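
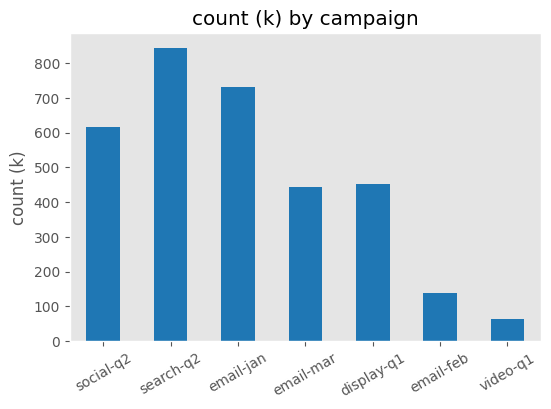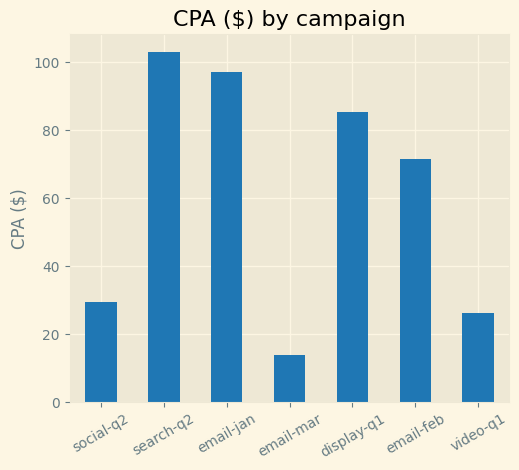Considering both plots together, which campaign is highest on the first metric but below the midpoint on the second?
social-q2

Chart 2 median CPA ($) ≈ 70; below-median campaigns: social-q2, email-mar, video-q1. Among those, social-q2 has the highest count (k) (≈ 600).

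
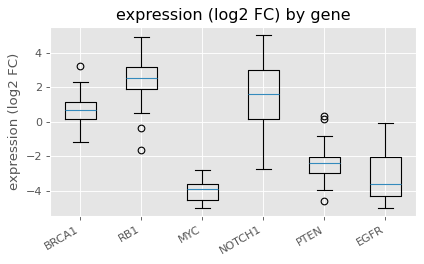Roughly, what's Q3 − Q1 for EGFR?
Q3 ≈ -2, Q1 ≈ -4; IQR ≈ 2.

≈ 2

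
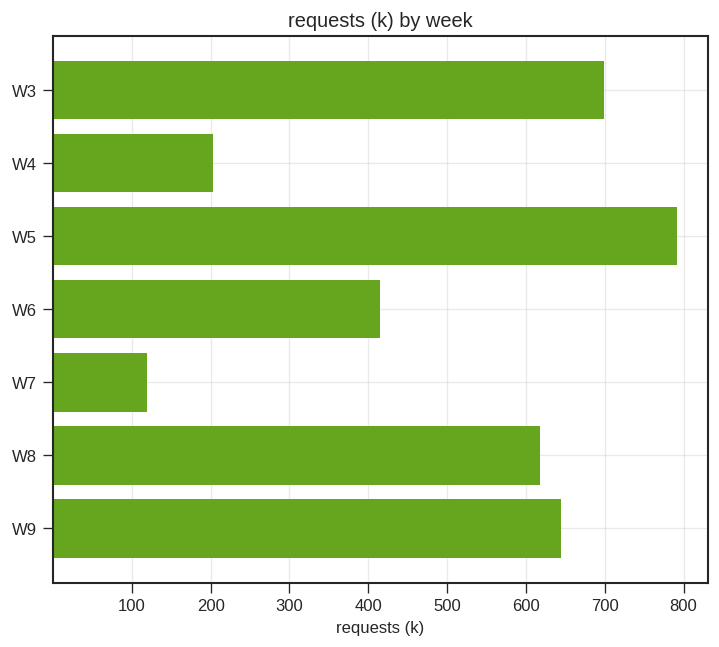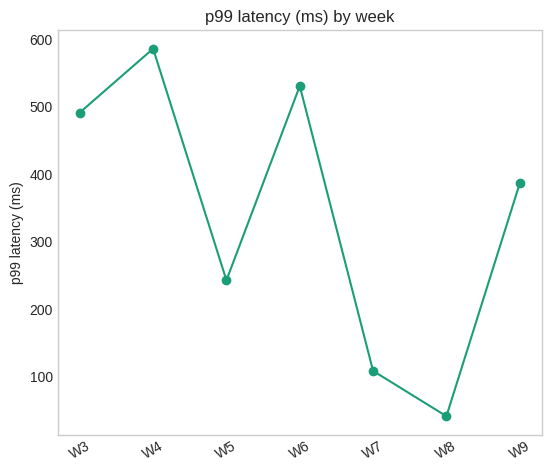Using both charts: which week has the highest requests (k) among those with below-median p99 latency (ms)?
Chart 2 median p99 latency (ms) ≈ 400; below-median weeks: W5, W7, W8. Among those, W5 has the highest requests (k) (≈ 800).

W5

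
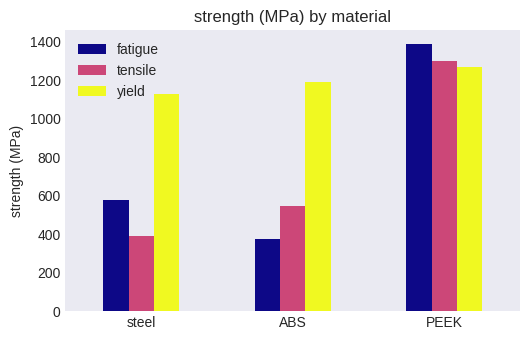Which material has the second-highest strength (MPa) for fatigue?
Top 3 for fatigue: PEEK ≈ 1400, steel ≈ 600, ABS ≈ 400.

steel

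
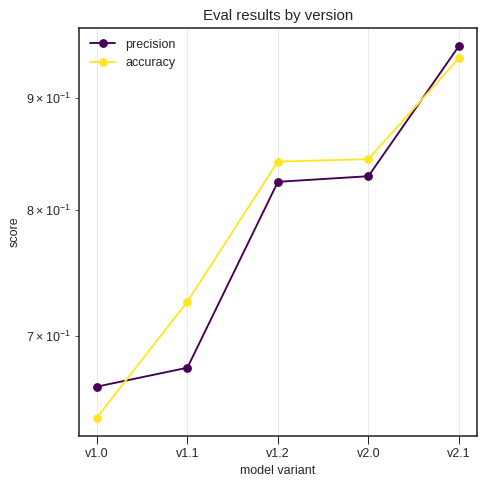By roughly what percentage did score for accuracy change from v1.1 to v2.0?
v1.1 ≈ 0.75, v2.0 ≈ 0.85; (0.85 − 0.75) / 0.75 ≈ +13.3%.

≈ +13.3%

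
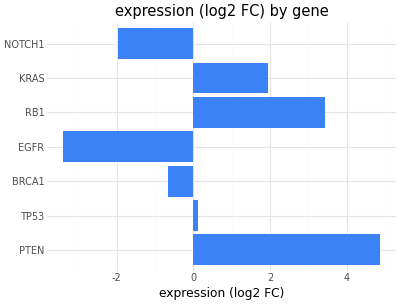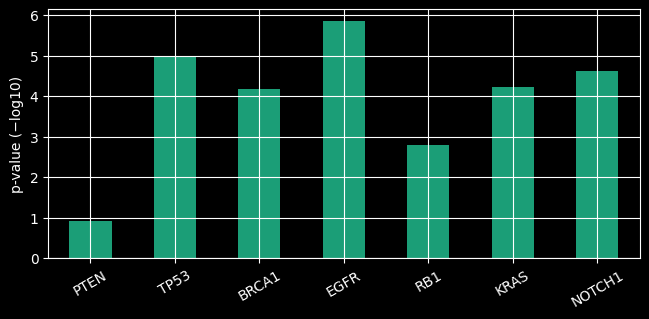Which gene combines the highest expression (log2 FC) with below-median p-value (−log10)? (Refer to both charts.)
PTEN

Chart 2 median p-value (−log10) ≈ 4; below-median genes: PTEN, BRCA1, RB1. Among those, PTEN has the highest expression (log2 FC) (≈ 5).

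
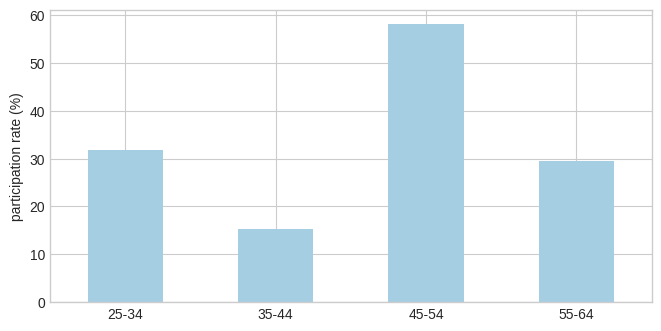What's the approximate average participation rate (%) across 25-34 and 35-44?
≈ 22

(30 + 15) / 2 ≈ 22.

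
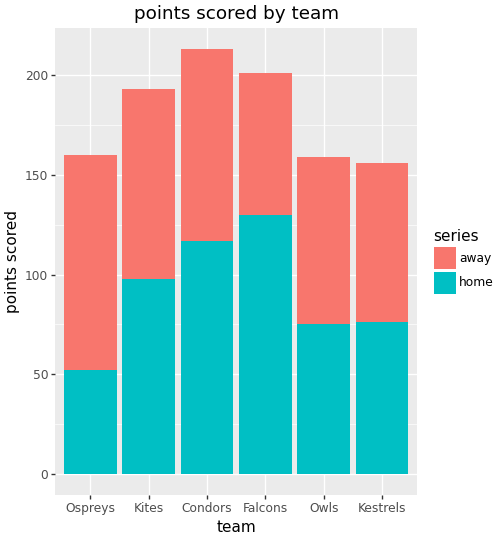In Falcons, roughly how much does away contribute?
≈ 80

away top ≈ 200, bottom ≈ 120; segment ≈ 80.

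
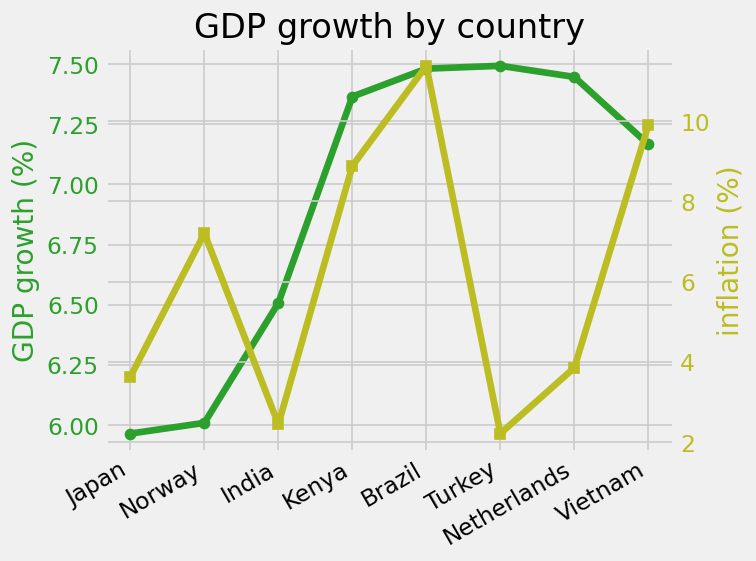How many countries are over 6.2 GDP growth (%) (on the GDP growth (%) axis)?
Above 6.2: India, Kenya, Brazil, Turkey, Netherlands, Vietnam.

6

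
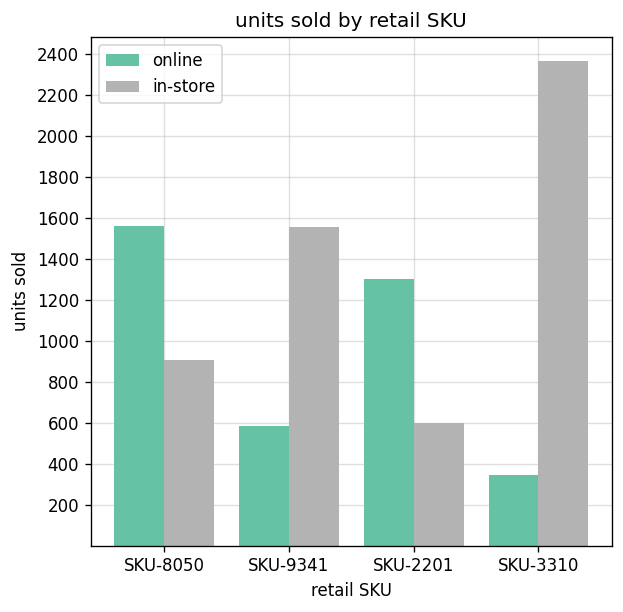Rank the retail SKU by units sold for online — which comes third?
Top 4 for online: SKU-8050 ≈ 1600, SKU-2201 ≈ 1200, SKU-9341 ≈ 600, SKU-3310 ≈ 400.

SKU-9341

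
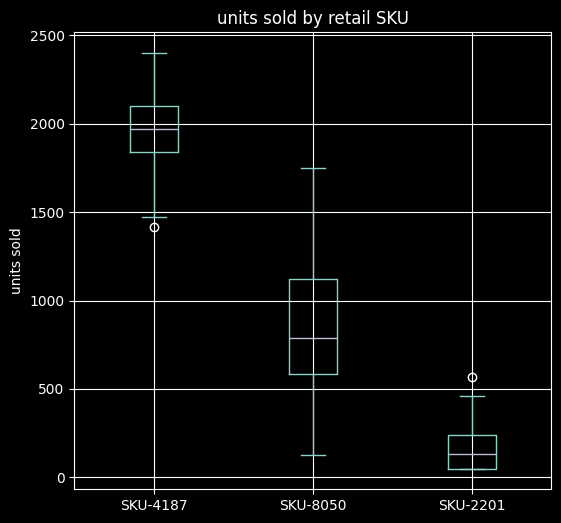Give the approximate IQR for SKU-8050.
Q3 ≈ 1200, Q1 ≈ 600; IQR ≈ 600.

≈ 600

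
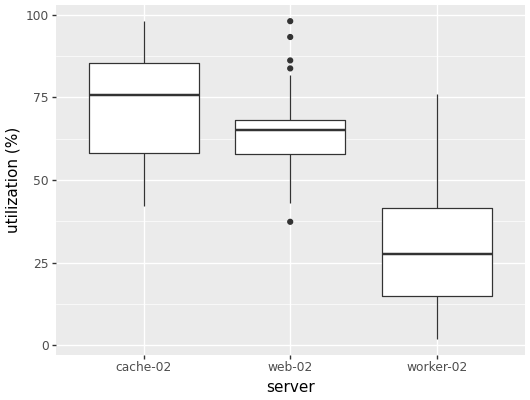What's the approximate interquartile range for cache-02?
≈ 25

Q3 ≈ 85, Q1 ≈ 60; IQR ≈ 25.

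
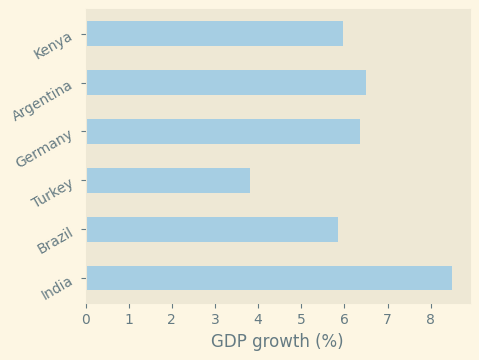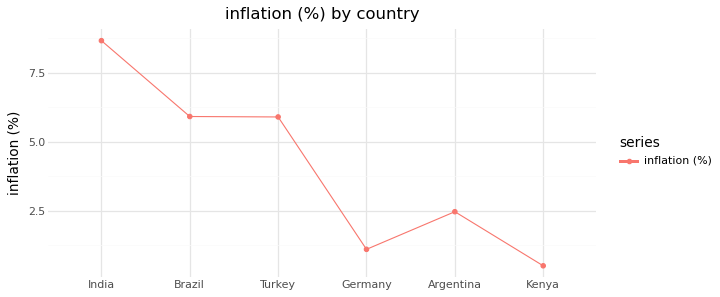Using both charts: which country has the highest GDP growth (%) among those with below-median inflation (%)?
Chart 2 median inflation (%) ≈ 4; below-median countries: Germany, Argentina, Kenya. Among those, Argentina has the highest GDP growth (%) (≈ 7).

Argentina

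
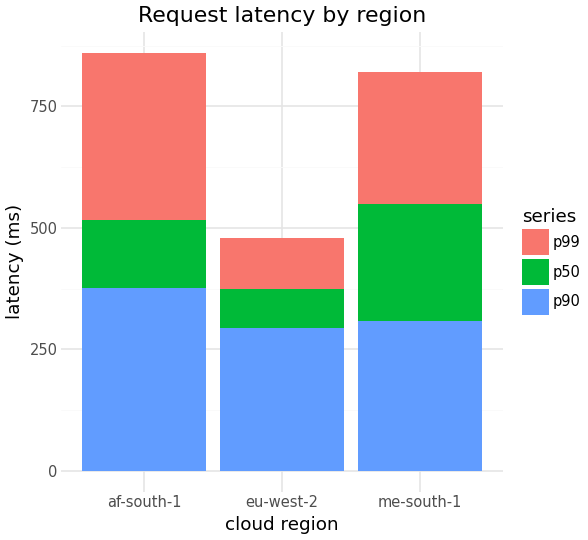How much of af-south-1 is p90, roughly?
≈ 400

p90 top ≈ 400, bottom ≈ 0; segment ≈ 400.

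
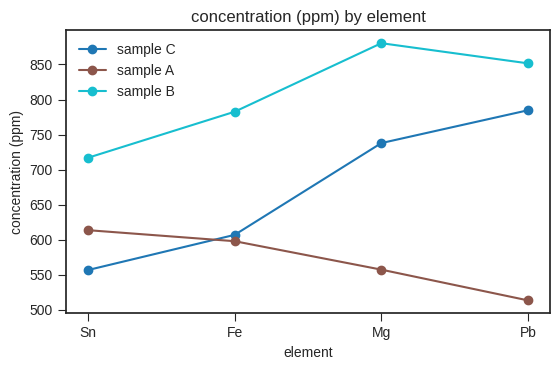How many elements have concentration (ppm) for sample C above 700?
2

Above 700: Mg, Pb.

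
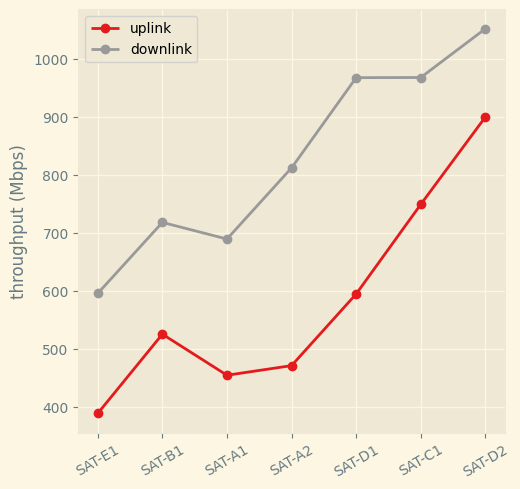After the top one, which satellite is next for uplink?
Top 3 for uplink: SAT-D2 ≈ 900, SAT-C1 ≈ 700, SAT-D1 ≈ 600.

SAT-C1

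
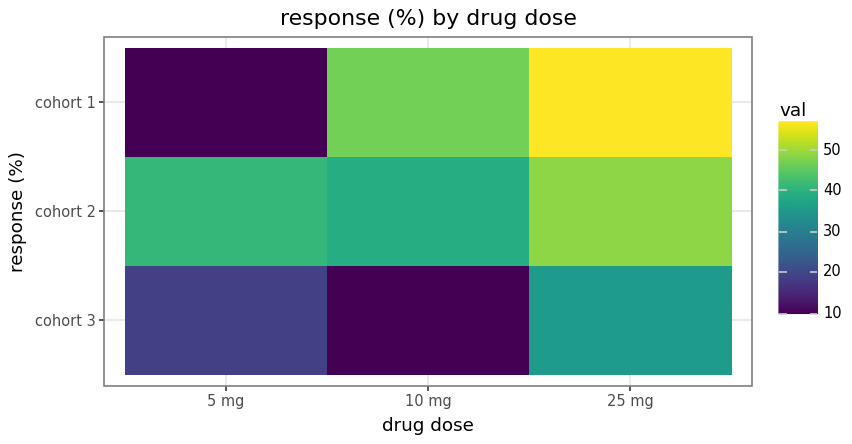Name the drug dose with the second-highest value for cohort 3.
Top 3 for cohort 3: 25 mg ≈ 35, 5 mg ≈ 20, 10 mg ≈ 10.

5 mg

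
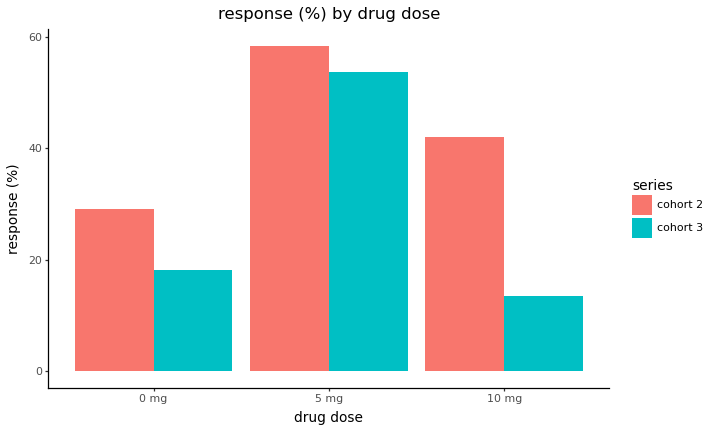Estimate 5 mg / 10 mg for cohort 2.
5 mg ≈ 60, 10 mg ≈ 40; 60/40 ≈ 1.5.

≈ 1.5×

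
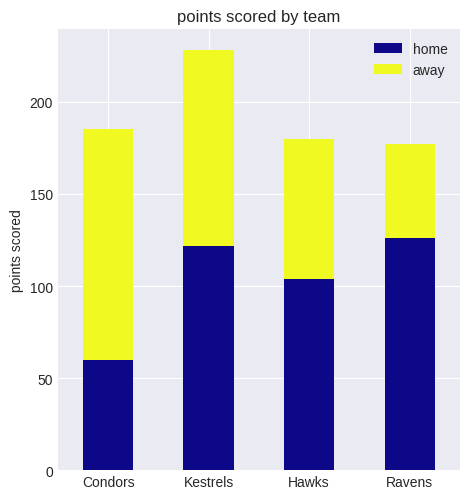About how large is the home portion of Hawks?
≈ 100

home top ≈ 100, bottom ≈ 0; segment ≈ 100.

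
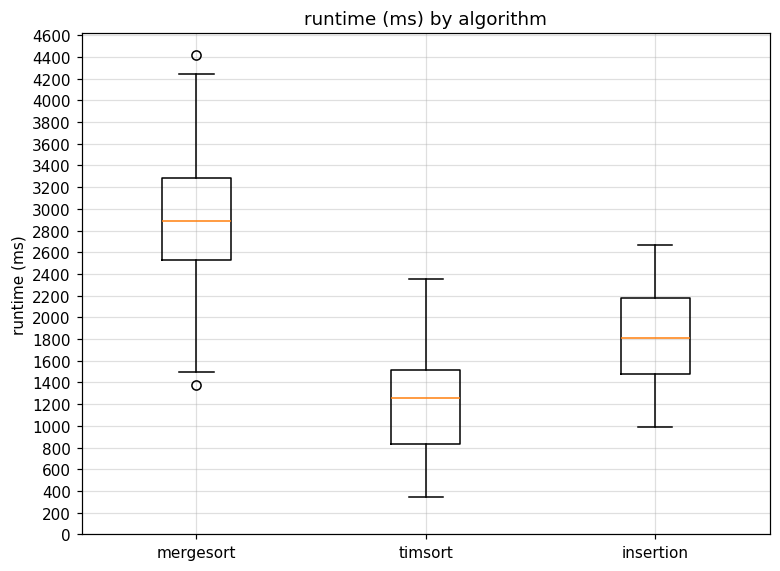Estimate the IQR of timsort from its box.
Q3 ≈ 1600, Q1 ≈ 800; IQR ≈ 800.

≈ 800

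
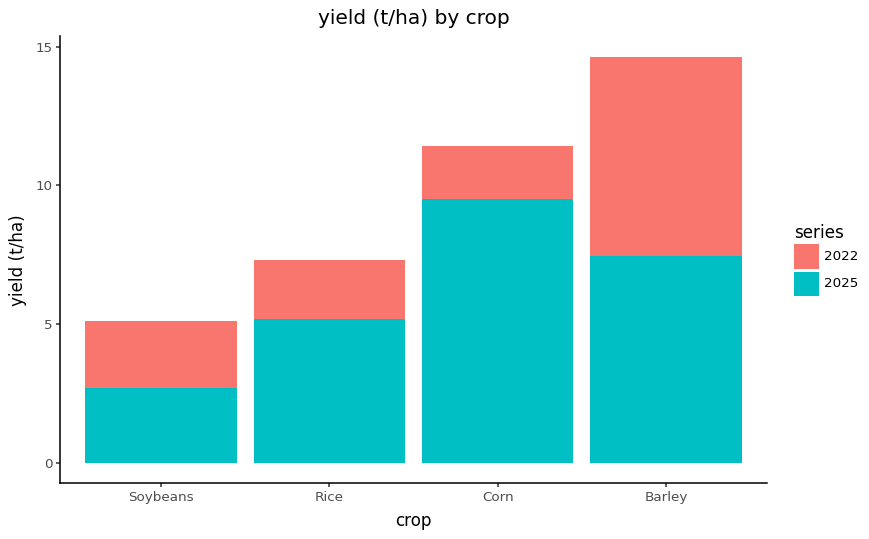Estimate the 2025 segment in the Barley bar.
2025 top ≈ 8, bottom ≈ 0; segment ≈ 8.

≈ 8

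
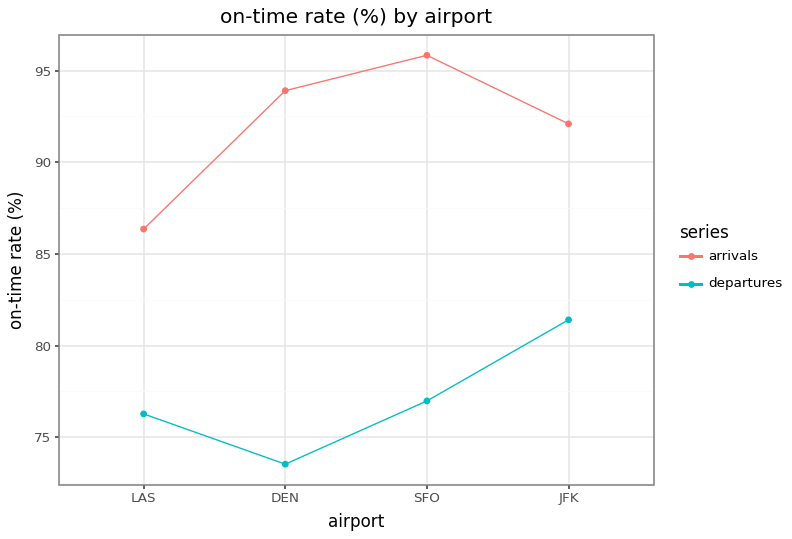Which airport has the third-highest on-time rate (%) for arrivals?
Top 4 for arrivals: SFO ≈ 96, DEN ≈ 94, JFK ≈ 92, LAS ≈ 86.

JFK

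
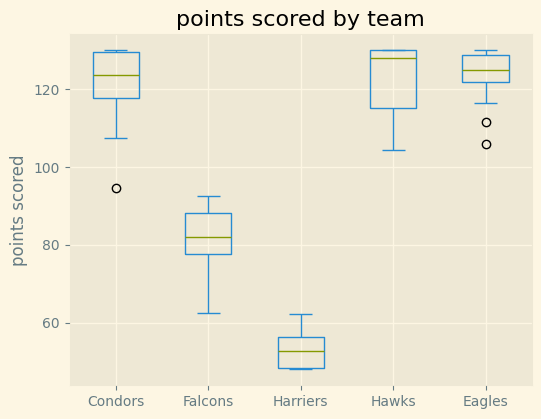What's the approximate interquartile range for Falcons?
≈ 10

Q3 ≈ 90, Q1 ≈ 80; IQR ≈ 10.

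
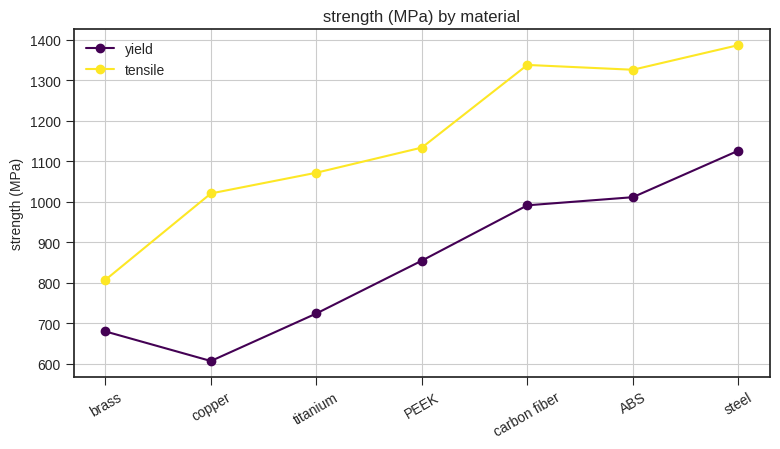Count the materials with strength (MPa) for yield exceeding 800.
Above 800: PEEK, carbon fiber, ABS, steel.

4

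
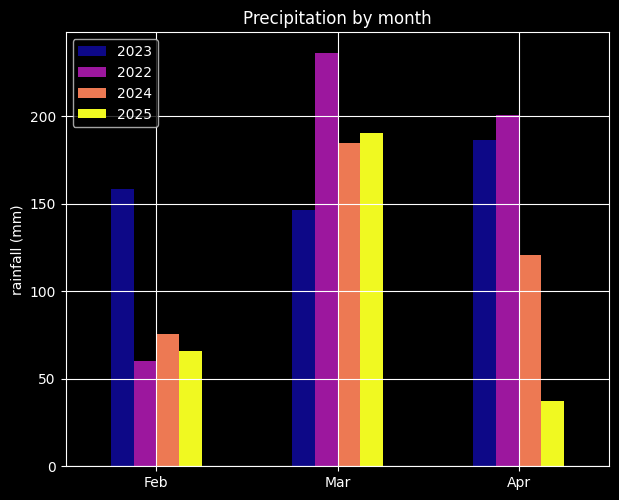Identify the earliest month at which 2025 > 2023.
Mar

Feb: 2025 ≈ 60 vs 2023 ≈ 160 (not yet); Mar: 2025 ≈ 200 vs 2023 ≈ 140 (first crossover).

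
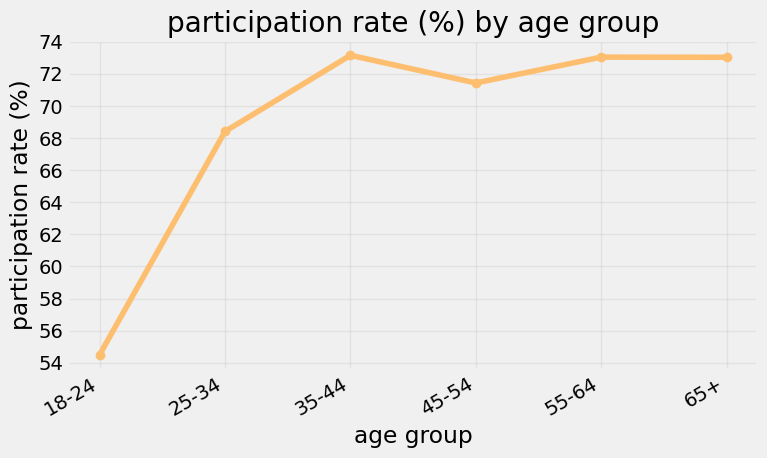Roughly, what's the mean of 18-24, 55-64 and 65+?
≈ 67

(54 + 74 + 74) / 3 ≈ 67.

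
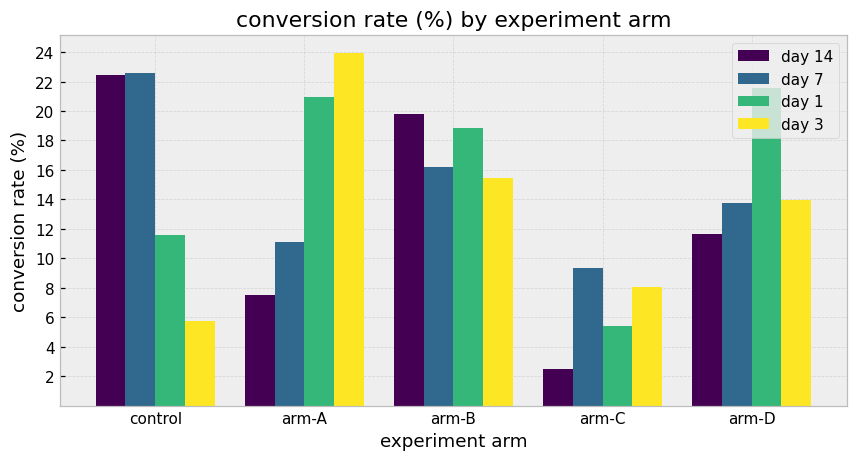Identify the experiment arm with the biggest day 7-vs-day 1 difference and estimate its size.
control, ≈ 10 %

control: day 7 ≈ 22, day 1 ≈ 12 → gap ≈ 10. Next-largest (arm-A) is only ≈ 8.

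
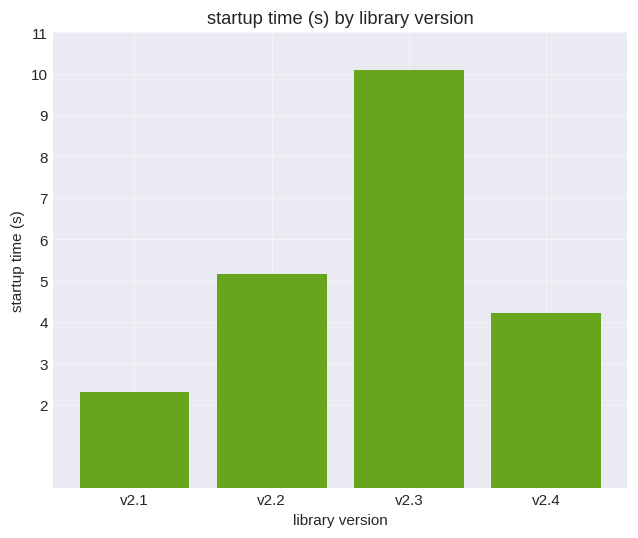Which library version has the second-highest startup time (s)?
v2.2

Top 3: v2.3 ≈ 10, v2.2 ≈ 5, v2.4 ≈ 4.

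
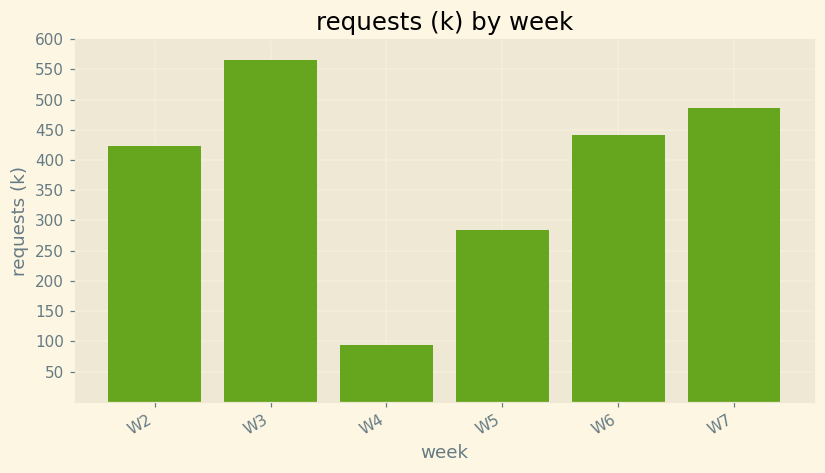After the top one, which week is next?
Top 3: W3 ≈ 550, W7 ≈ 500, W6 ≈ 450.

W7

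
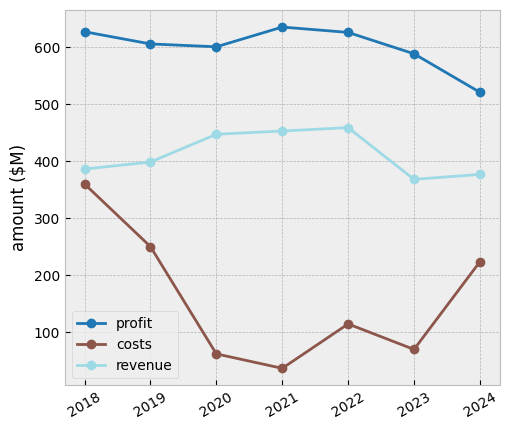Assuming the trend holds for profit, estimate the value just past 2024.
Last three: 650, 600, 500 → slope ≈ -75/step → next ≈ 425.

≈ 425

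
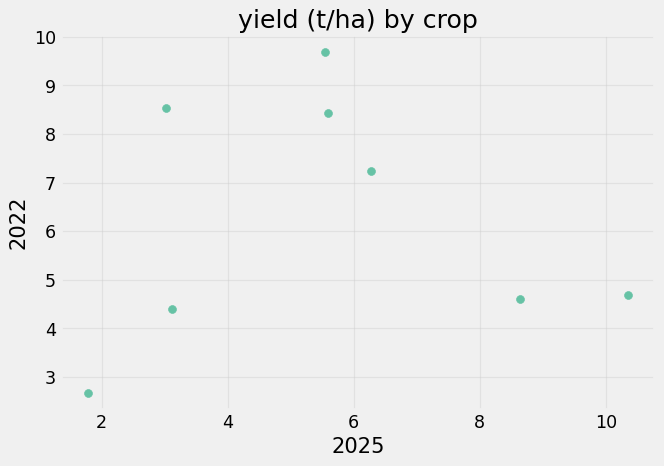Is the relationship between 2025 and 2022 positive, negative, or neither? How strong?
no clear correlation

Points are roughly uncorrelated; weak (|r| ≈ 0.0).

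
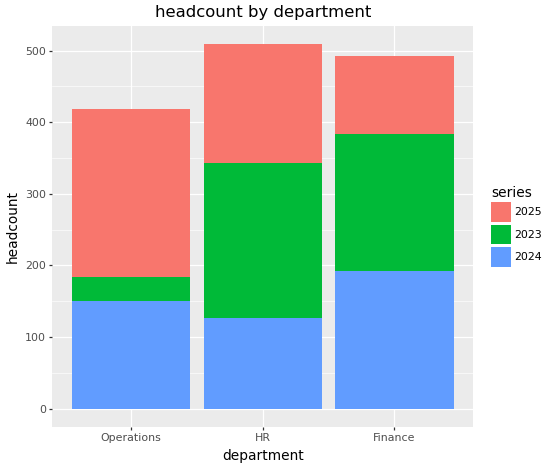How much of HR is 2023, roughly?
≈ 200

2023 top ≈ 350, bottom ≈ 150; segment ≈ 200.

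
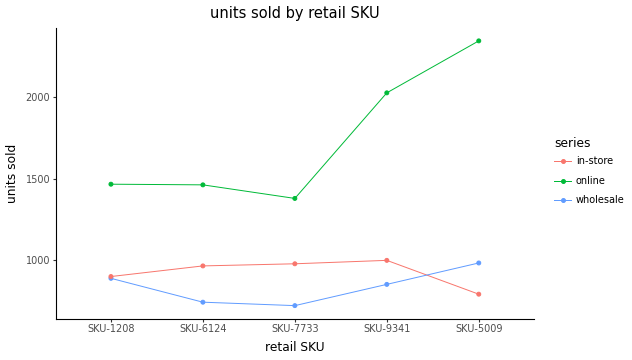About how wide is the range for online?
Max SKU-5009 ≈ 2400, min SKU-7733 ≈ 1400; range ≈ 1000.

≈ 1000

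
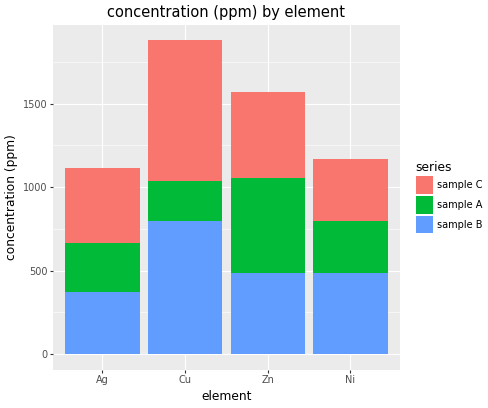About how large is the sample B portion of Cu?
sample B top ≈ 800, bottom ≈ 0; segment ≈ 800.

≈ 800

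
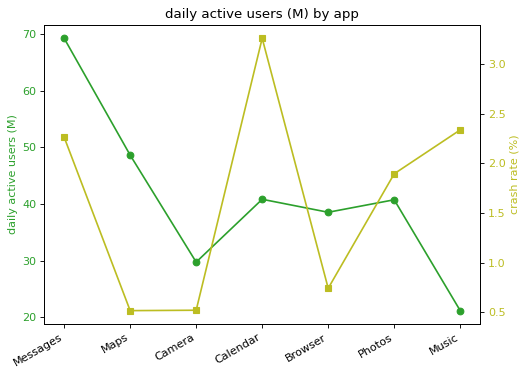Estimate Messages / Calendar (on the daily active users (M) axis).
≈ 1.75×

Messages ≈ 70, Calendar ≈ 40; 70/40 ≈ 1.75.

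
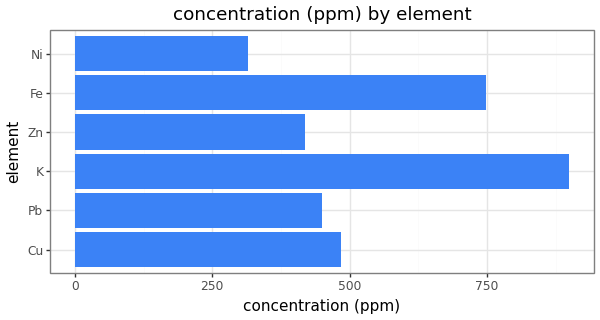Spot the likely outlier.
K ≈ 900; the rest sit between ≈ 300 and ≈ 700.

K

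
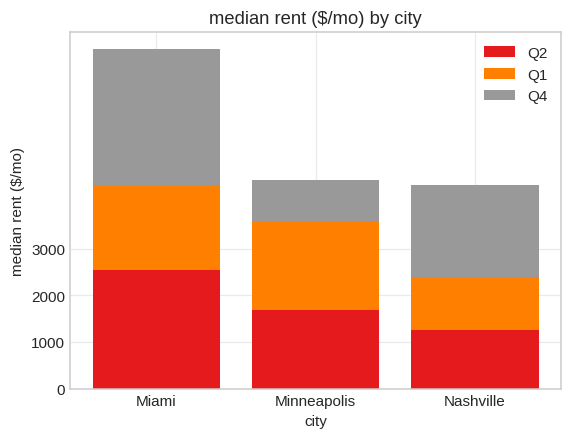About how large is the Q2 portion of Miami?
Q2 top ≈ 3000, bottom ≈ 0; segment ≈ 3000.

≈ 3000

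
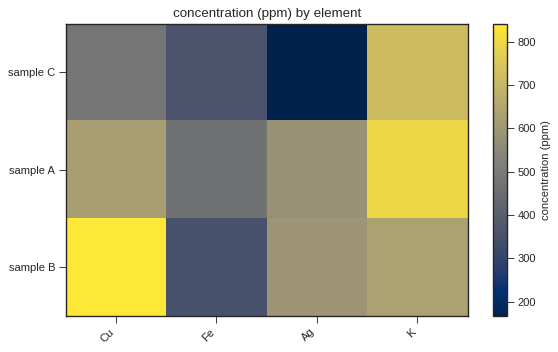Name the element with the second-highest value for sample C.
Top 3 for sample C: K ≈ 700, Cu ≈ 500, Fe ≈ 400.

Cu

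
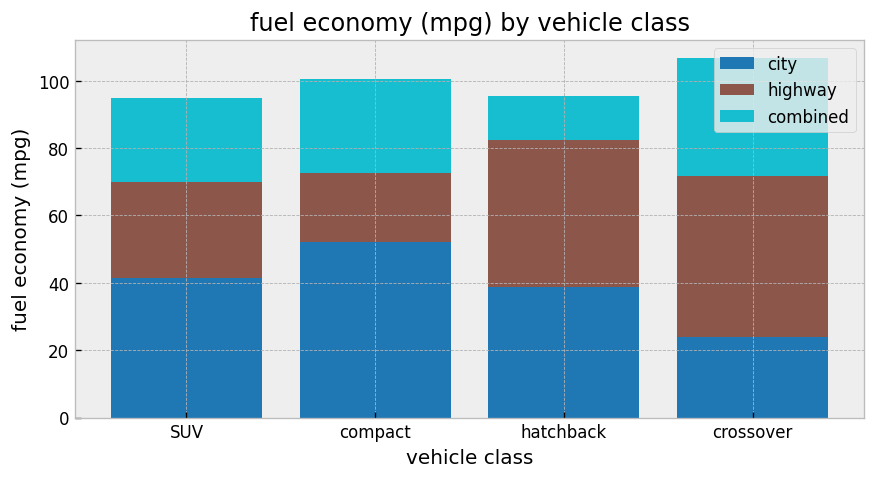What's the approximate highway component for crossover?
≈ 50

highway top ≈ 70, bottom ≈ 20; segment ≈ 50.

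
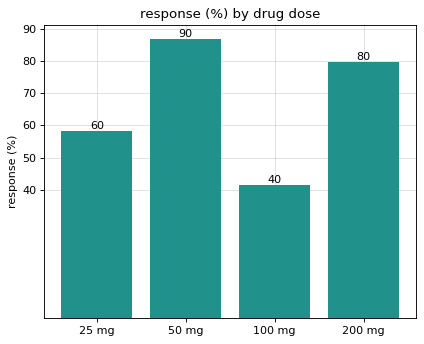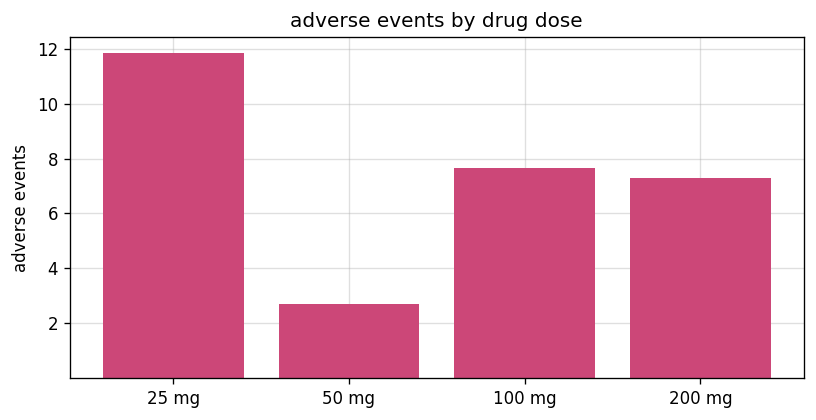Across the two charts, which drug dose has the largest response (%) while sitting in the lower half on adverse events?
Chart 2 median adverse events ≈ 8; below-median drug doses: 50 mg, 200 mg. Among those, 50 mg has the highest response (%) (≈ 90).

50 mg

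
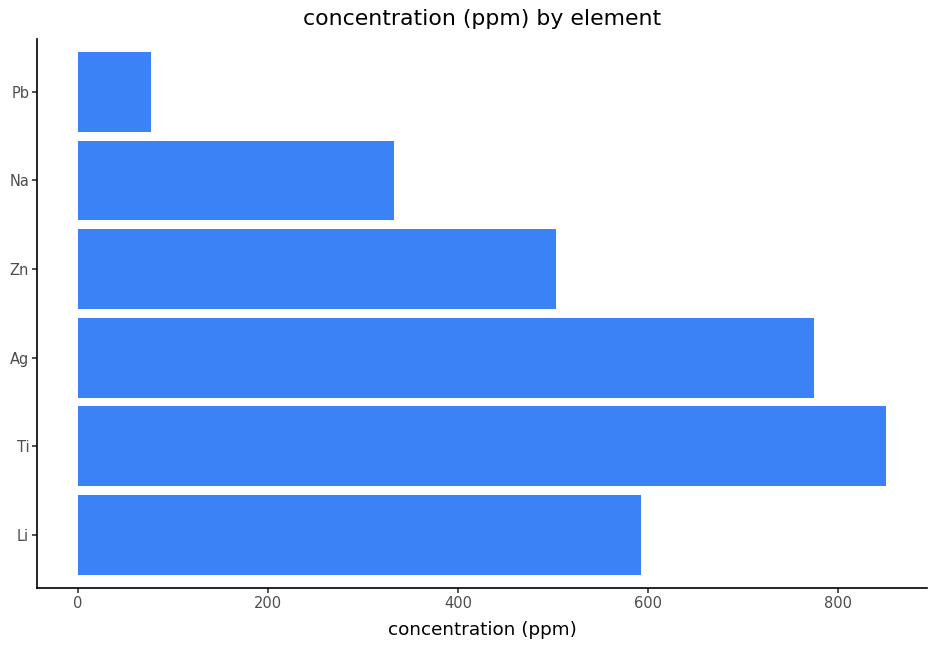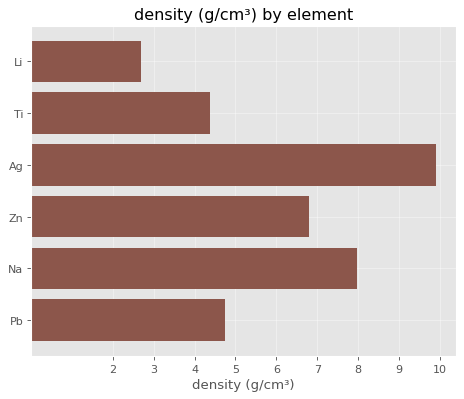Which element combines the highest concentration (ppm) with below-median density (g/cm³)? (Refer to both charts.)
Ti

Chart 2 median density (g/cm³) ≈ 6; below-median elements: Li, Ti, Pb. Among those, Ti has the highest concentration (ppm) (≈ 900).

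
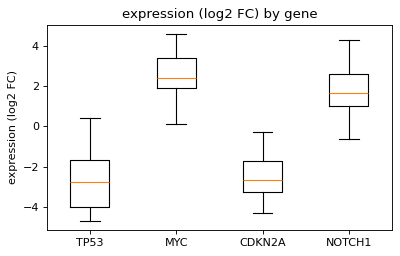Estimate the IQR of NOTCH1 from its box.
Q3 ≈ 2.5, Q1 ≈ 1.0; IQR ≈ 1.5.

≈ 1.5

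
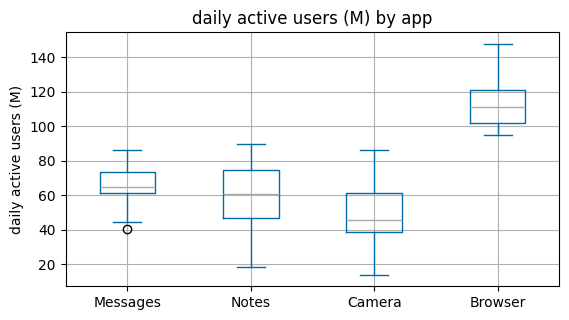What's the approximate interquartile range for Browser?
Q3 ≈ 120, Q1 ≈ 100; IQR ≈ 20.

≈ 20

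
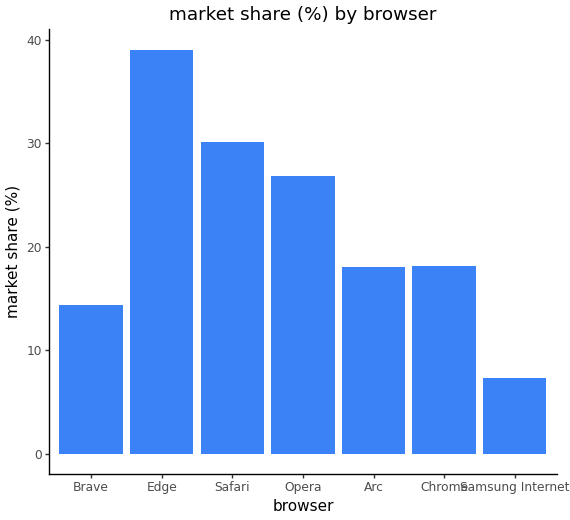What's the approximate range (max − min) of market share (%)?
≈ 35

Max Edge ≈ 40, min Samsung Internet ≈ 5; range ≈ 35.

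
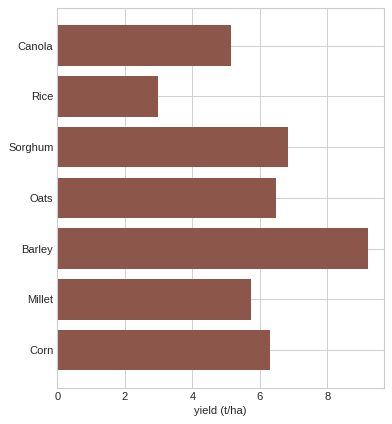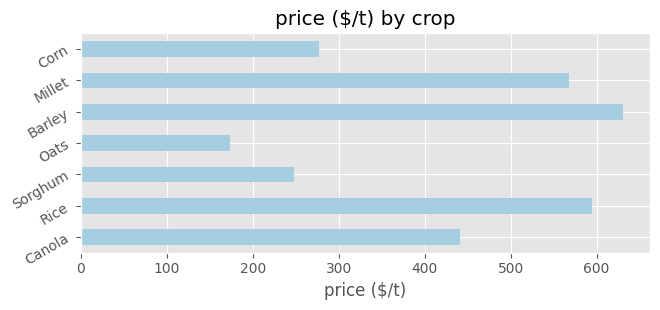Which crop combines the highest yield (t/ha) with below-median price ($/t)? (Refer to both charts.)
Chart 2 median price ($/t) ≈ 400; below-median crops: Sorghum, Oats, Corn. Among those, Sorghum has the highest yield (t/ha) (≈ 7).

Sorghum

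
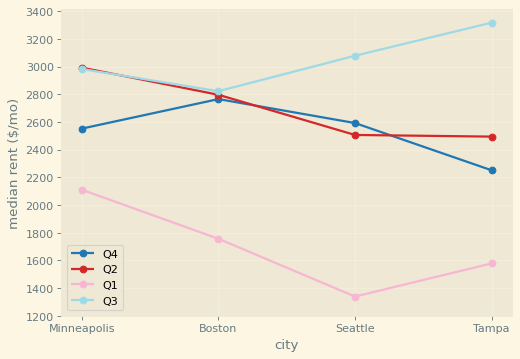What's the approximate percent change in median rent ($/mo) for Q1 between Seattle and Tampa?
Seattle ≈ 1400, Tampa ≈ 1600; (1600 − 1400) / 1400 ≈ +14.3%.

≈ +14.3%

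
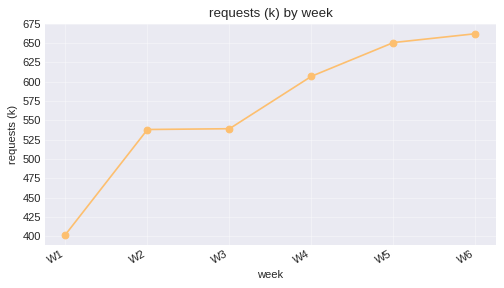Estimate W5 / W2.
W5 ≈ 650, W2 ≈ 550; 650/550 ≈ 1.18.

≈ 1.18×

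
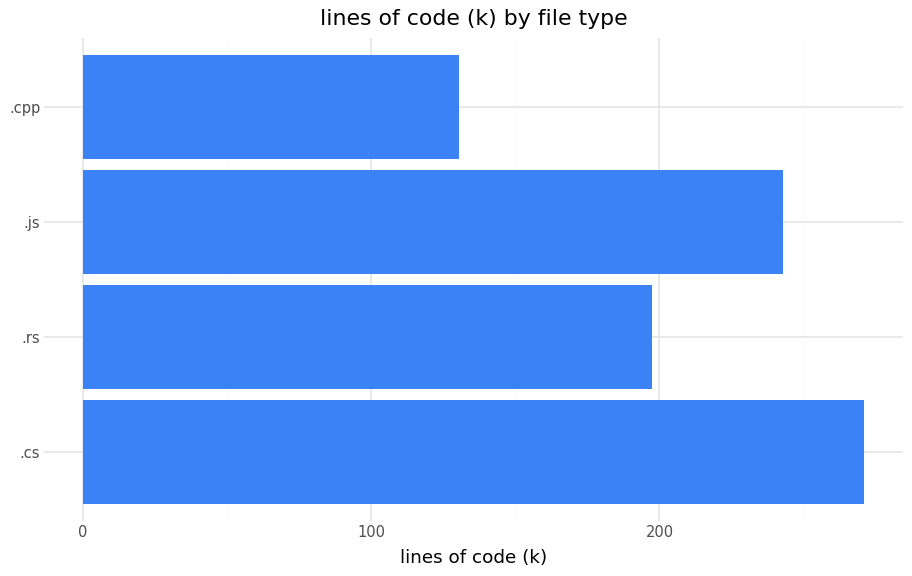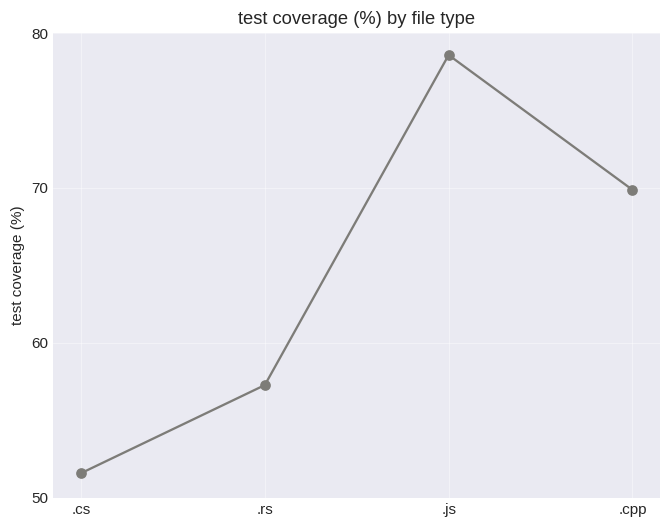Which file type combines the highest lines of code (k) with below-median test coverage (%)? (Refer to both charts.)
.cs

Chart 2 median test coverage (%) ≈ 60; below-median file types: .cs, .rs. Among those, .cs has the highest lines of code (k) (≈ 275).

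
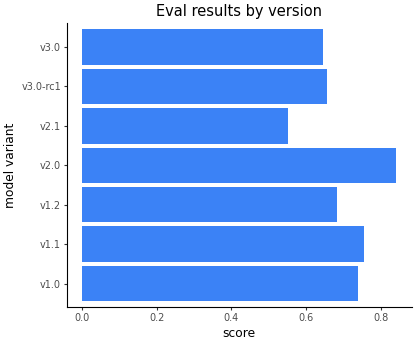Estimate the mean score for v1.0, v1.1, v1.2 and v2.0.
≈ 0.75

(0.7 + 0.8 + 0.7 + 0.8) / 4 ≈ 0.75.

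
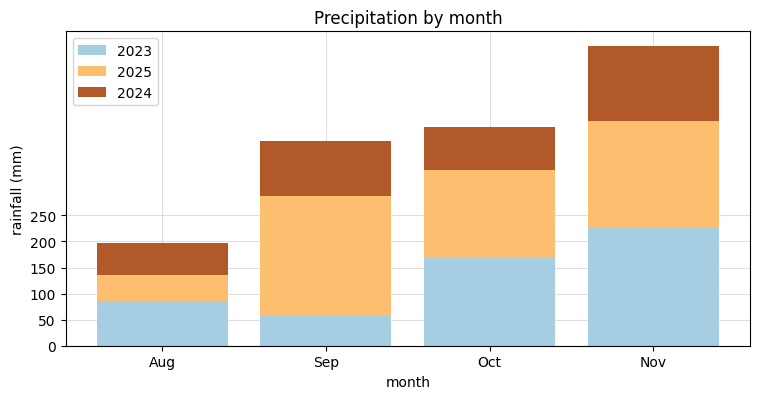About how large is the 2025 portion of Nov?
≈ 200

2025 top ≈ 450, bottom ≈ 250; segment ≈ 200.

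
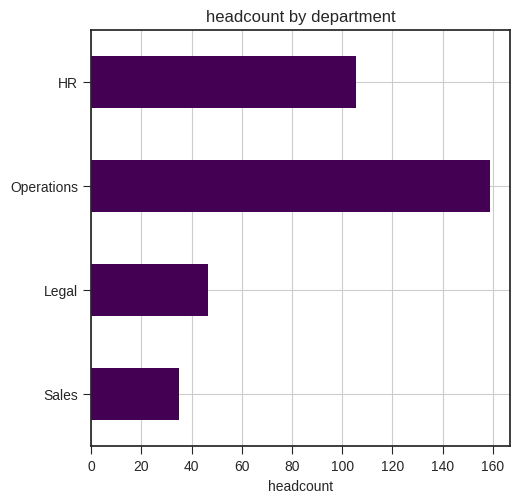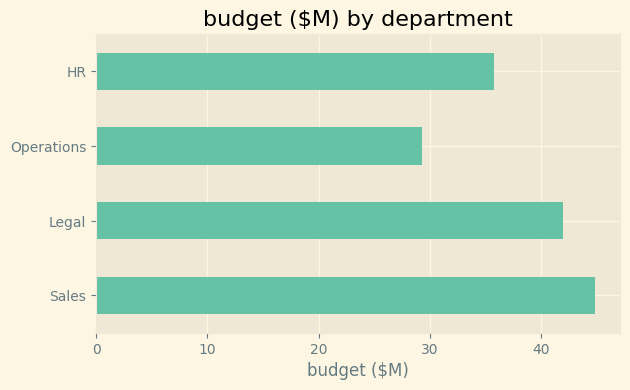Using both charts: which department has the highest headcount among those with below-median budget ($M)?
Chart 2 median budget ($M) ≈ 40; below-median departments: Operations, HR. Among those, Operations has the highest headcount (≈ 160).

Operations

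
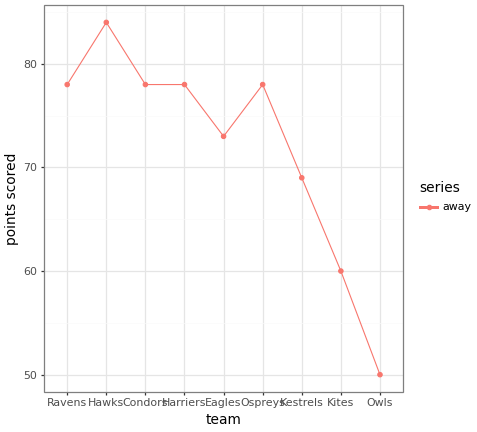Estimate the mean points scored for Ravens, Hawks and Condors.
≈ 82

(80 + 85 + 80) / 3 ≈ 82.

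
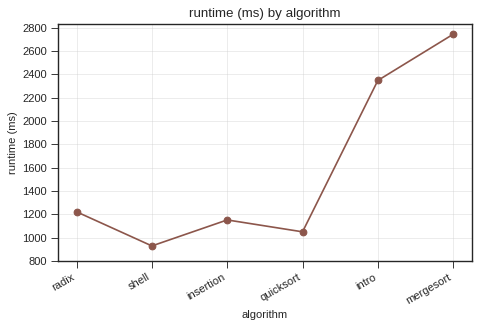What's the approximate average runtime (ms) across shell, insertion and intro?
(1000 + 1200 + 2400) / 3 ≈ 1533.

≈ 1533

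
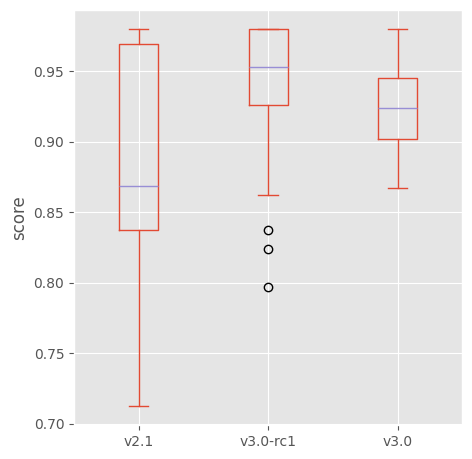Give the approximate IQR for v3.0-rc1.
≈ 0.05

Q3 ≈ 0.98, Q1 ≈ 0.93; IQR ≈ 0.05.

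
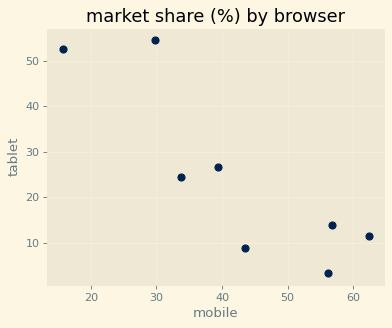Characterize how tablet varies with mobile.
negative, strong

Points are negatively correlated; strong (|r| ≈ 0.9).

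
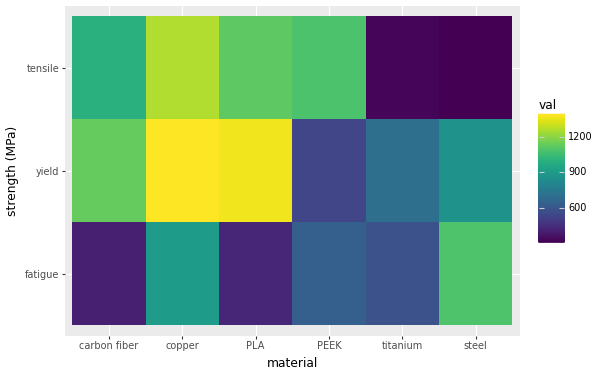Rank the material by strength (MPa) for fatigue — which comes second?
Top 3 for fatigue: steel ≈ 1100, copper ≈ 900, PEEK ≈ 600.

copper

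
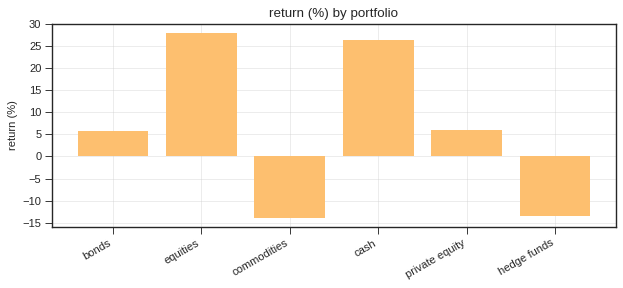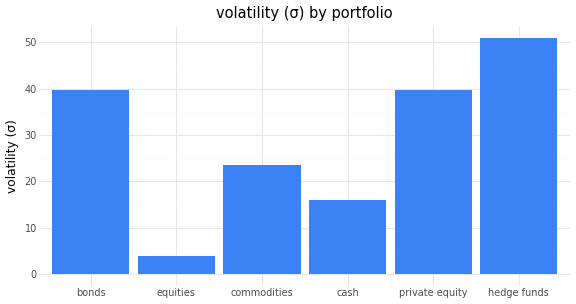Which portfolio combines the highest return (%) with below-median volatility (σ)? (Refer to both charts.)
equities

Chart 2 median volatility (σ) ≈ 30; below-median portfolios: equities, commodities, cash. Among those, equities has the highest return (%) (≈ 30).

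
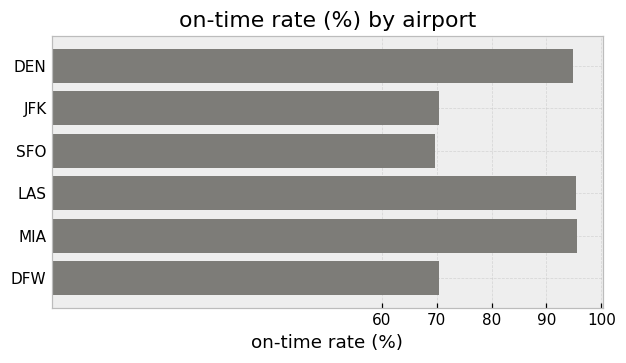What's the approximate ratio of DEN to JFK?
≈ 1.29×

DEN ≈ 90, JFK ≈ 70; 90/70 ≈ 1.29.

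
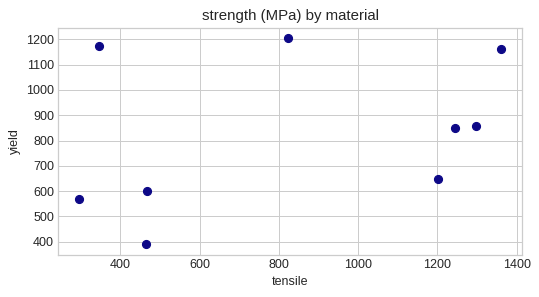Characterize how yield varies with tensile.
Points are positively correlated; weak (|r| ≈ 0.3).

positive, weak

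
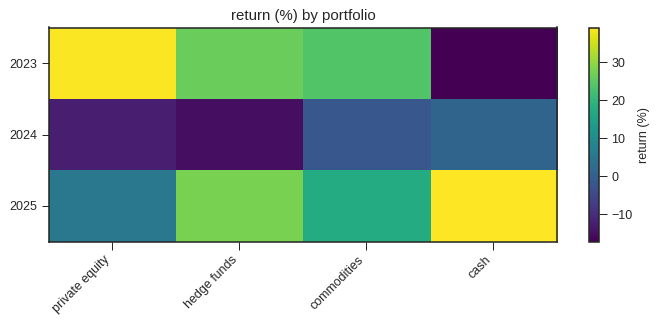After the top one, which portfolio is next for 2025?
hedge funds

Top 3 for 2025: cash ≈ 40, hedge funds ≈ 30, commodities ≈ 20.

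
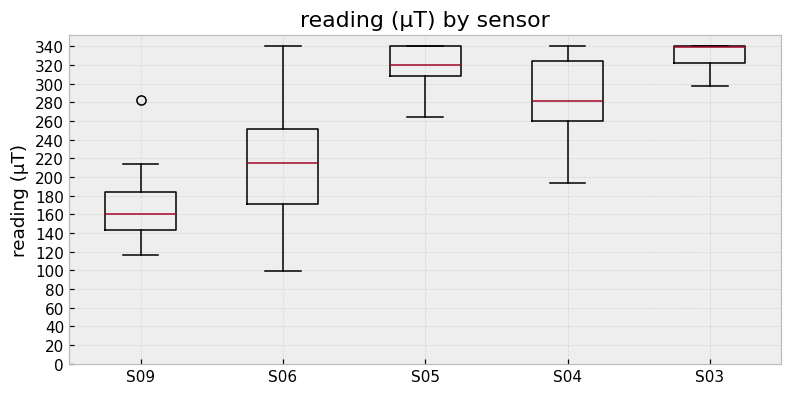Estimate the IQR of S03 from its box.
Q3 ≈ 340, Q1 ≈ 320; IQR ≈ 20.

≈ 20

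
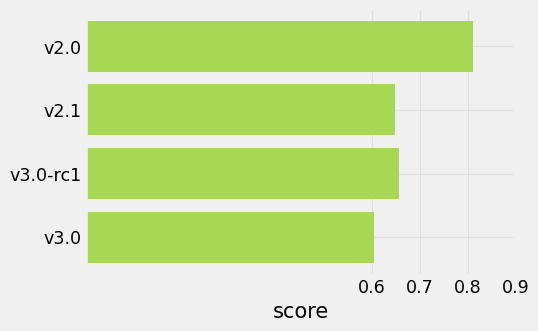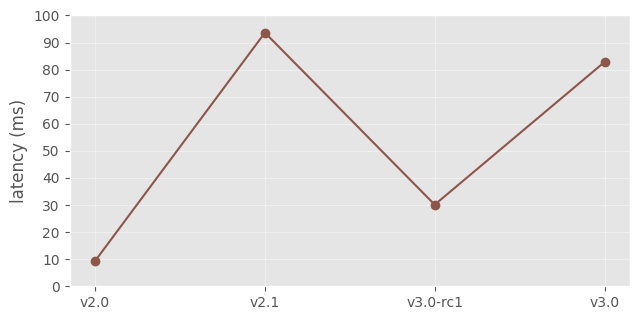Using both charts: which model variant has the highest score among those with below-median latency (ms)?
Chart 2 median latency (ms) ≈ 60; below-median model variants: v2.0, v3.0-rc1. Among those, v2.0 has the highest score (≈ 0.8).

v2.0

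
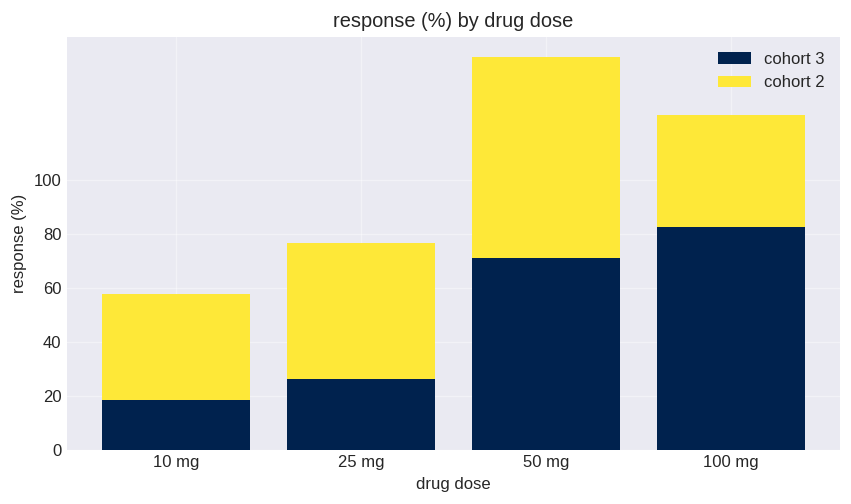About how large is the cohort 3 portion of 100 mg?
cohort 3 top ≈ 80, bottom ≈ 0; segment ≈ 80.

≈ 80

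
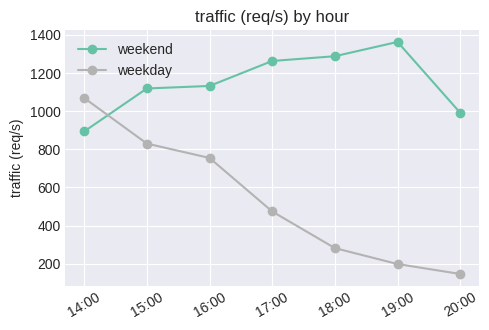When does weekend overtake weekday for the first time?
14:00: weekend ≈ 800 vs weekday ≈ 1000 (not yet); 15:00: weekend ≈ 1200 vs weekday ≈ 800 (first crossover).

15:00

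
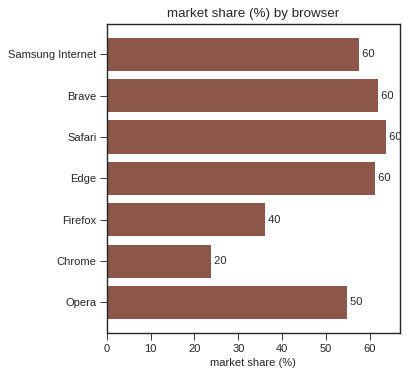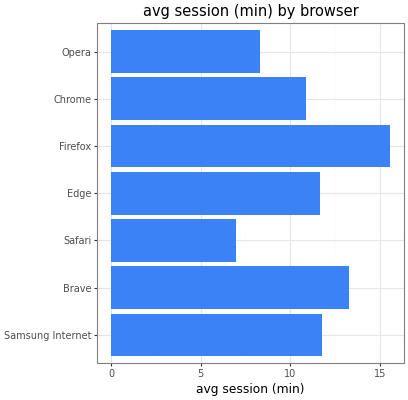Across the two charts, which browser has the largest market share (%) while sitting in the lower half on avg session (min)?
Safari

Chart 2 median avg session (min) ≈ 12; below-median browsers: Safari, Chrome, Opera. Among those, Safari has the highest market share (%) (≈ 60).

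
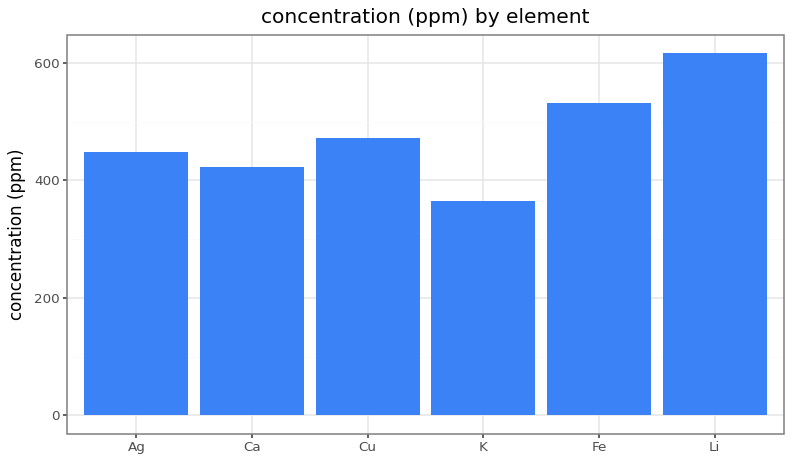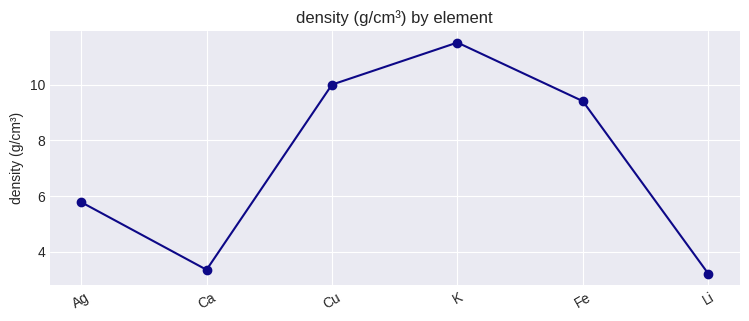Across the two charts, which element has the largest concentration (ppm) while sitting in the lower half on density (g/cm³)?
Li

Chart 2 median density (g/cm³) ≈ 8; below-median elements: Ag, Ca, Li. Among those, Li has the highest concentration (ppm) (≈ 600).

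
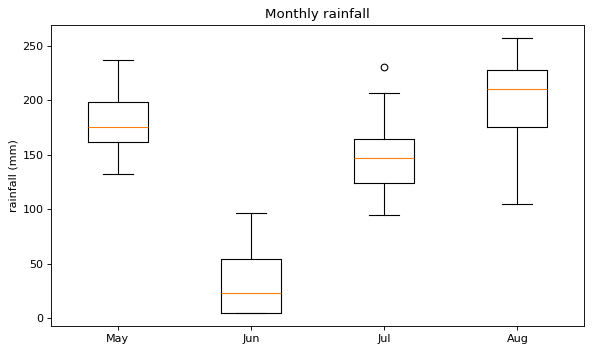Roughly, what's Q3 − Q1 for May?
Q3 ≈ 200, Q1 ≈ 160; IQR ≈ 40.

≈ 40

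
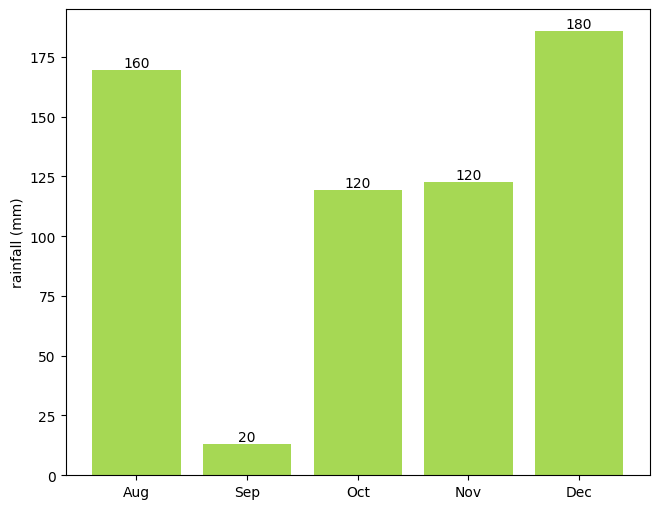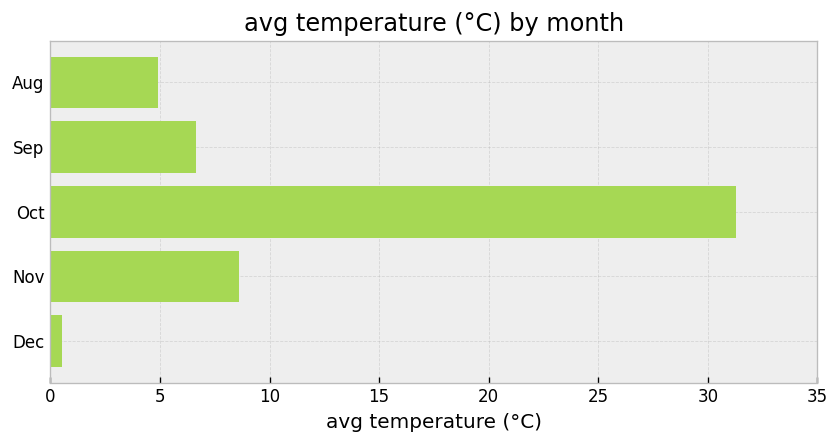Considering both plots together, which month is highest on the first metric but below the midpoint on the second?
Chart 2 median avg temperature (°C) ≈ 5; below-median months: Aug, Dec. Among those, Dec has the highest rainfall (mm) (≈ 180).

Dec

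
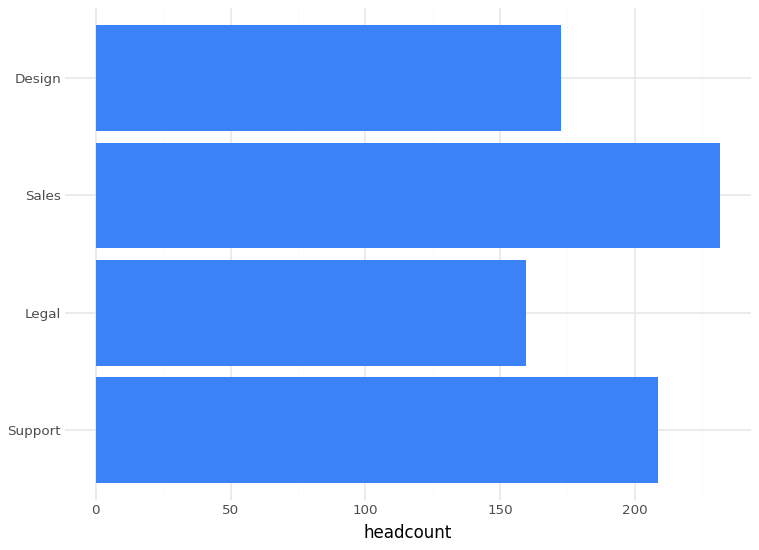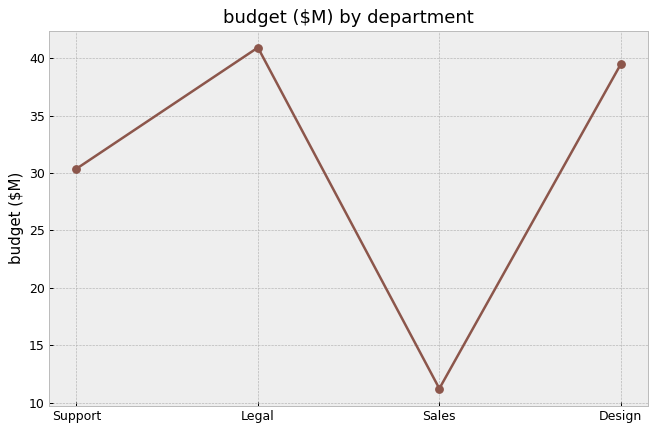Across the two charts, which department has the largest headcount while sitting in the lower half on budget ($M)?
Chart 2 median budget ($M) ≈ 35; below-median departments: Support, Sales. Among those, Sales has the highest headcount (≈ 225).

Sales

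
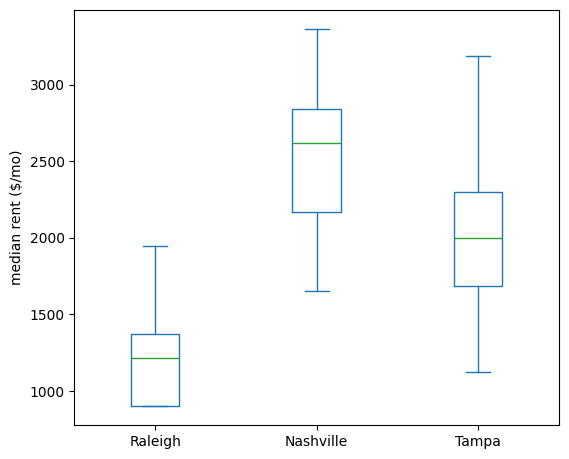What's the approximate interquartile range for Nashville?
≈ 600

Q3 ≈ 2800, Q1 ≈ 2200; IQR ≈ 600.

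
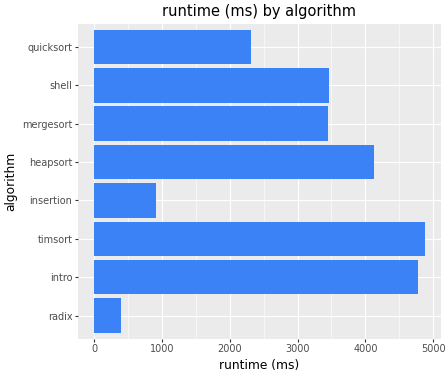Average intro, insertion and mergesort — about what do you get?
≈ 3167

(5000 + 1000 + 3500) / 3 ≈ 3167.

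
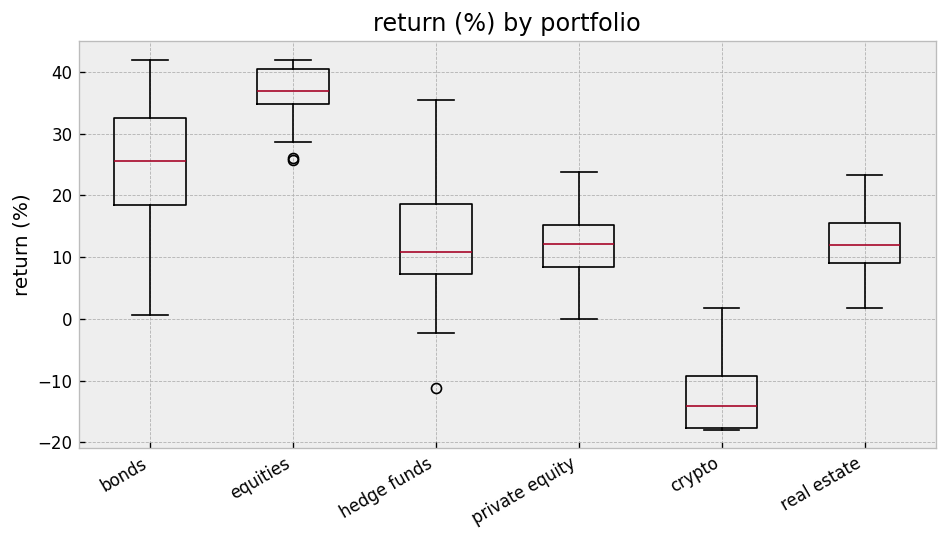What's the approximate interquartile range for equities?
≈ 5

Q3 ≈ 40, Q1 ≈ 35; IQR ≈ 5.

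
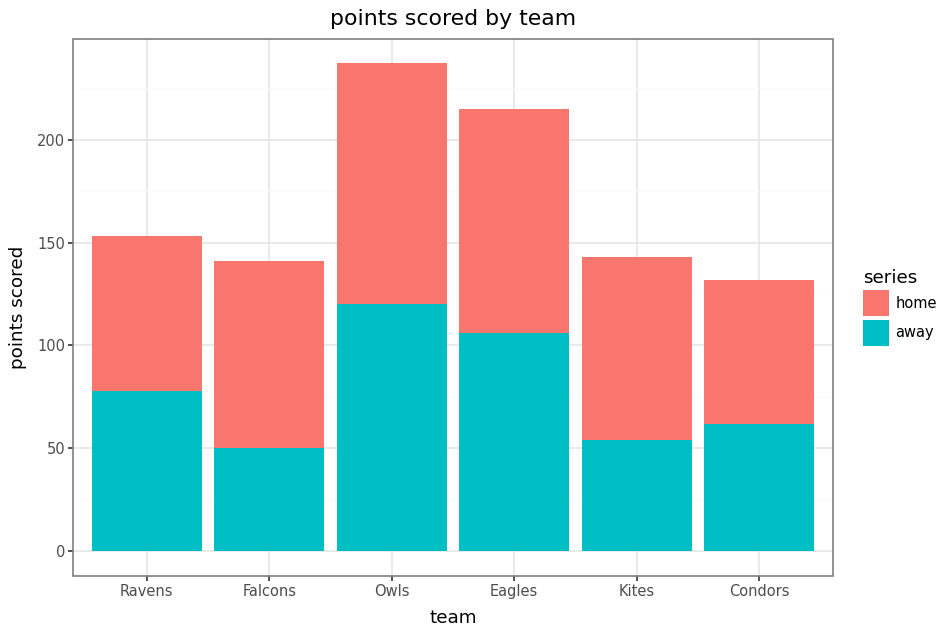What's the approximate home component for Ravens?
≈ 80

home top ≈ 160, bottom ≈ 80; segment ≈ 80.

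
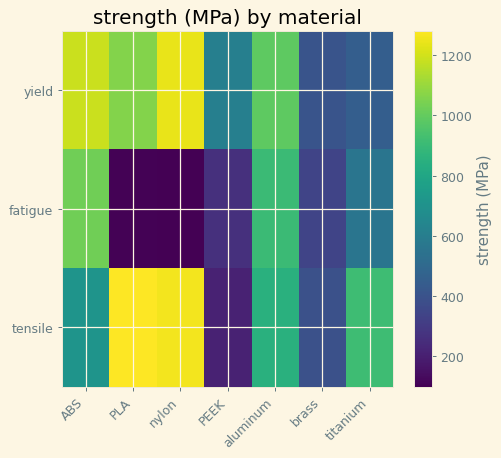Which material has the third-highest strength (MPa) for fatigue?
titanium

Top 4 for fatigue: ABS ≈ 1000, aluminum ≈ 900, titanium ≈ 600, brass ≈ 300.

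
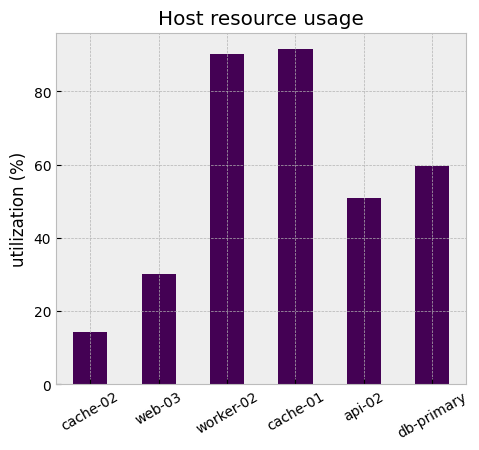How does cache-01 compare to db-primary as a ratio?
≈ 1.5×

cache-01 ≈ 90, db-primary ≈ 60; 90/60 ≈ 1.5.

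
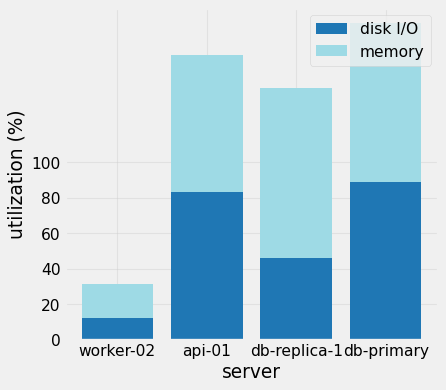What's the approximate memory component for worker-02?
≈ 20

memory top ≈ 40, bottom ≈ 20; segment ≈ 20.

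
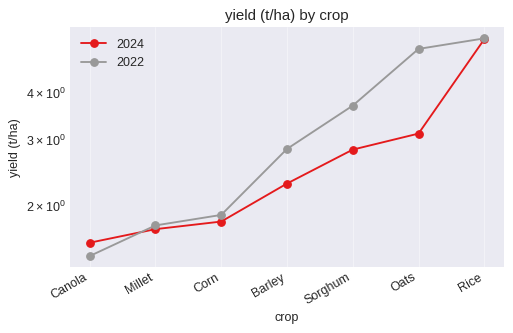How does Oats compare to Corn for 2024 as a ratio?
≈ 1.5×

Oats ≈ 3.0, Corn ≈ 2.0; 3.0/2.0 ≈ 1.5.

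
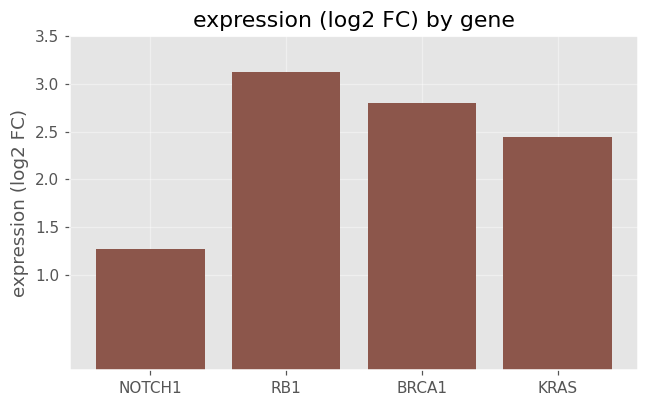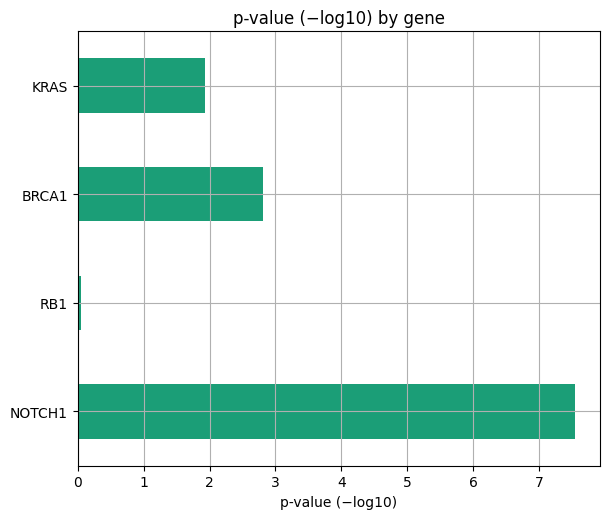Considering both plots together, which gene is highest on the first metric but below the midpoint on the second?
Chart 2 median p-value (−log10) ≈ 2; below-median genes: RB1, KRAS. Among those, RB1 has the highest expression (log2 FC) (≈ 3).

RB1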